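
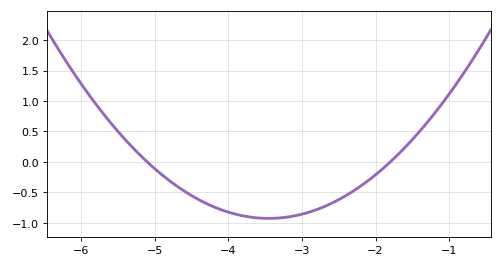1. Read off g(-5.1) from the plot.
0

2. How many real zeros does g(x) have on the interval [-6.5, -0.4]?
2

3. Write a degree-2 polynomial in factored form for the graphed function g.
y = 0.34(x + 5.1)(x + 1.8)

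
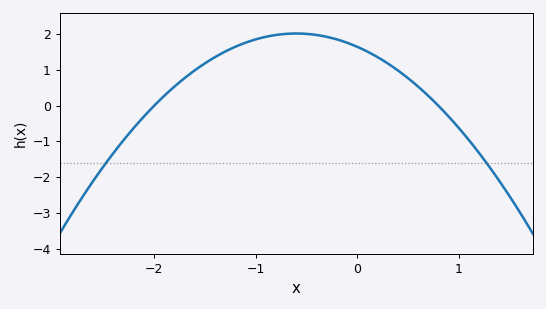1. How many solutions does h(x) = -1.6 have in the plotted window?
2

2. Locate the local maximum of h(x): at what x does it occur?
-0.6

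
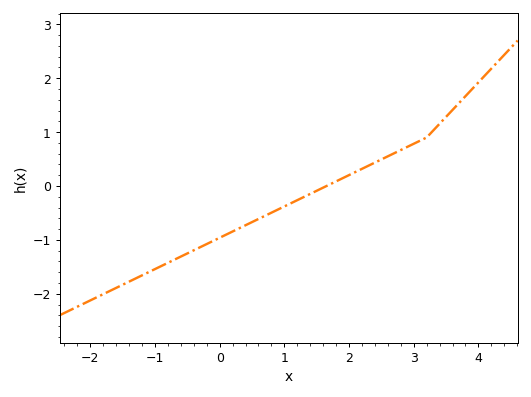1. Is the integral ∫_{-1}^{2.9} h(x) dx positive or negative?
negative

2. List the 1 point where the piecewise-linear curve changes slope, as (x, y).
(3.2, 0.9)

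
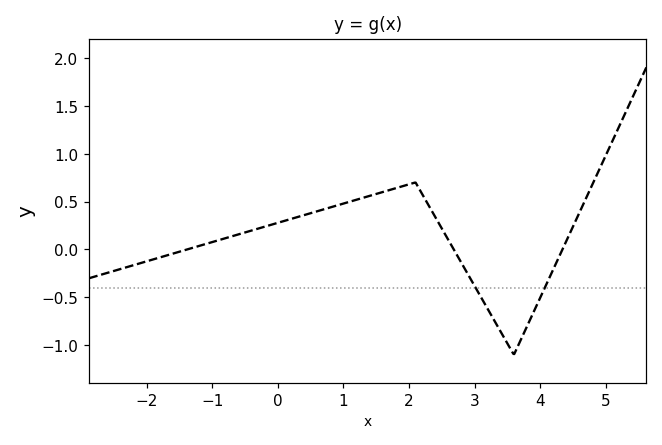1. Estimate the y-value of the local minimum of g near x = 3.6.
-1.1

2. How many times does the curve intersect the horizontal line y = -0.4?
2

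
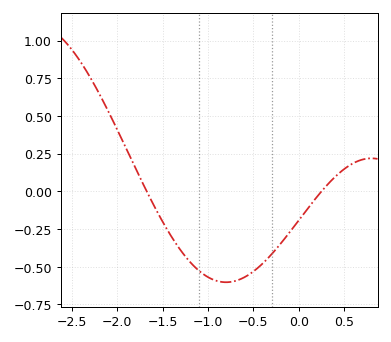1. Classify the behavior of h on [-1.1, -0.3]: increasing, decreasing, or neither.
neither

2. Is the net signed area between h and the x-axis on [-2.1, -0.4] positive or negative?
negative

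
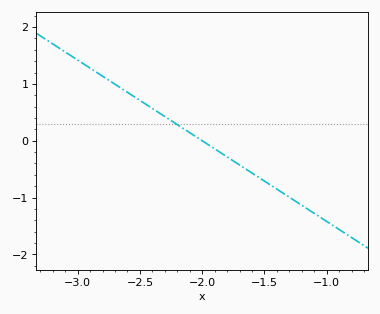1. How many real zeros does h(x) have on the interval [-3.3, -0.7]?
1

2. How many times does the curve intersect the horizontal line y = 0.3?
1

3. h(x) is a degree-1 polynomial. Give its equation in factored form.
y = -1.42(x + 2)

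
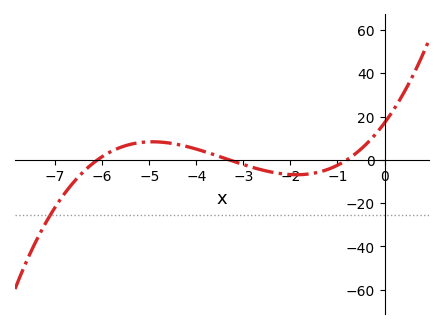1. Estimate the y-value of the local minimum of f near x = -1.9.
-6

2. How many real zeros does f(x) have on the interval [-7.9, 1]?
3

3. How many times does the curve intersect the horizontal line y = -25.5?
1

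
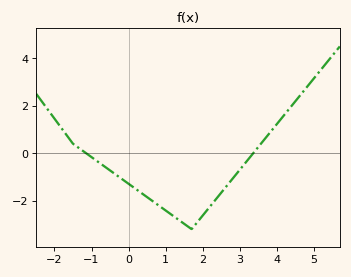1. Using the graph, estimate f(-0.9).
-0.2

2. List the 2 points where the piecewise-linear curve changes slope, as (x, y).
(-1.5, 0.4); (1.7, -3.2)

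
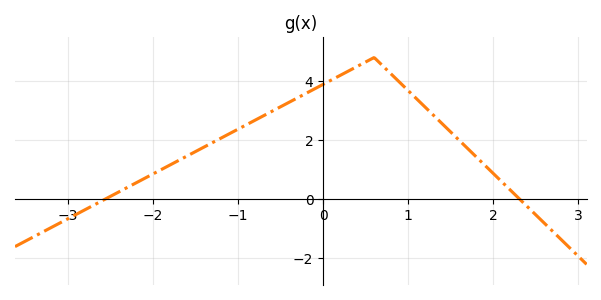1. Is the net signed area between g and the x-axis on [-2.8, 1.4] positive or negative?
positive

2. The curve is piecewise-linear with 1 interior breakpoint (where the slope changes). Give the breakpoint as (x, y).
(0.6, 4.8)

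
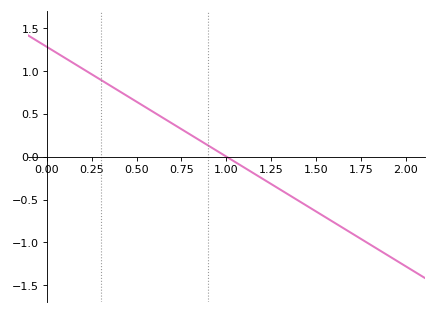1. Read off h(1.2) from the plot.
-0.256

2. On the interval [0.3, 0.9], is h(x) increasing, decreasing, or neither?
decreasing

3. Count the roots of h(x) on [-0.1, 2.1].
1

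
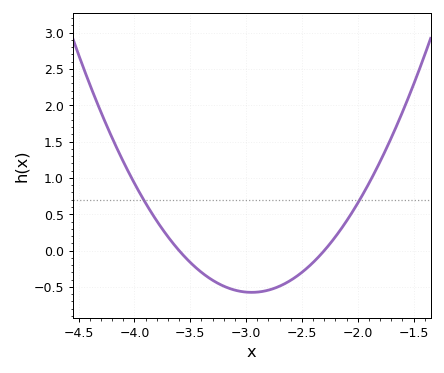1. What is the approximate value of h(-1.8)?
1.22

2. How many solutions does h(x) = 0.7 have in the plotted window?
2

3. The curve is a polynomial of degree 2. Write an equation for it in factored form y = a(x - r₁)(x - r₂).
y = 1.36(x + 3.6)(x + 2.3)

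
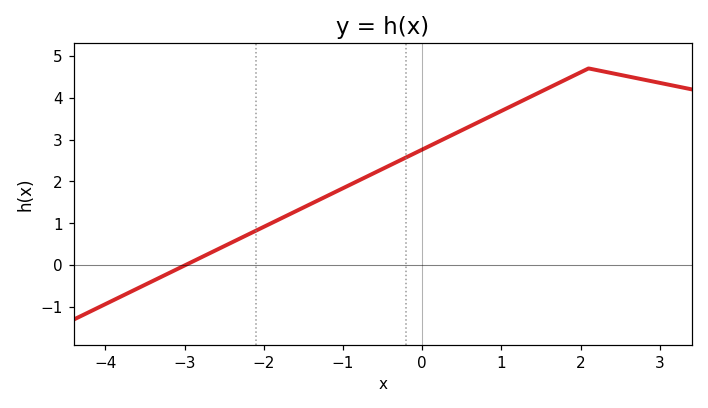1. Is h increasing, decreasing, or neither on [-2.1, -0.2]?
increasing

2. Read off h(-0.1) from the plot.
2.67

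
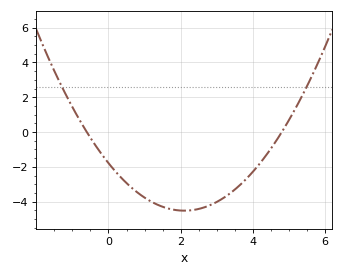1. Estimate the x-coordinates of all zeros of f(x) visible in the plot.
-0.6, 4.8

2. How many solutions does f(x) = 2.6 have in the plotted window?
2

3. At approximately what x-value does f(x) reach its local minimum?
2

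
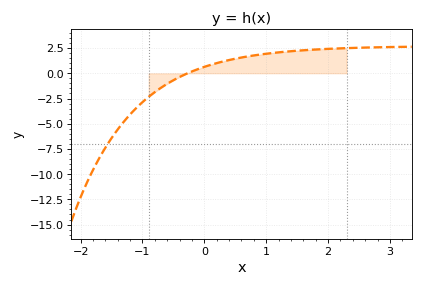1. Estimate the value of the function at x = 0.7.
1.67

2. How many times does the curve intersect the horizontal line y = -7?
1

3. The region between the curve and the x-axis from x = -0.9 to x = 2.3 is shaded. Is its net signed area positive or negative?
positive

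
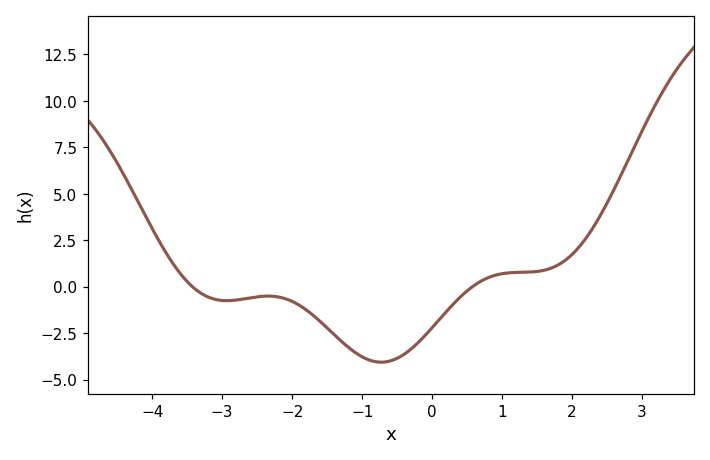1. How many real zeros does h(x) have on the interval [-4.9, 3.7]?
2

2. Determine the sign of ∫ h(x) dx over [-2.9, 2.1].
negative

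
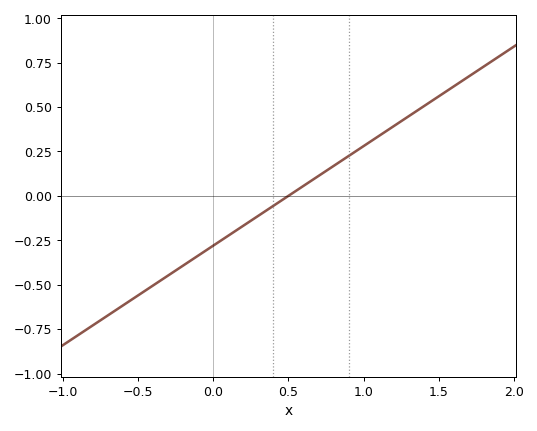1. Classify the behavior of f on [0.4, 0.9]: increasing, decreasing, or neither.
increasing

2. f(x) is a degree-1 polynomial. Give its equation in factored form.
y = 0.56(x - 0.5)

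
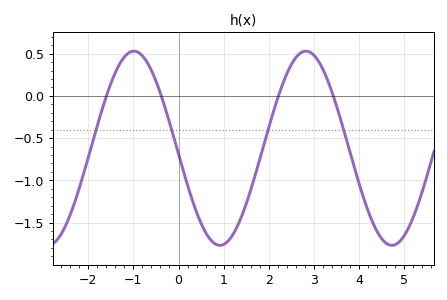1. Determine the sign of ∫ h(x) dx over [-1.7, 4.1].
negative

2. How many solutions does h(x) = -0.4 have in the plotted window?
4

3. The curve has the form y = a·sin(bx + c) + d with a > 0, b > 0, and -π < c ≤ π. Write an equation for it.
y = 1.15sin(1.6x - 3.1) - 0.62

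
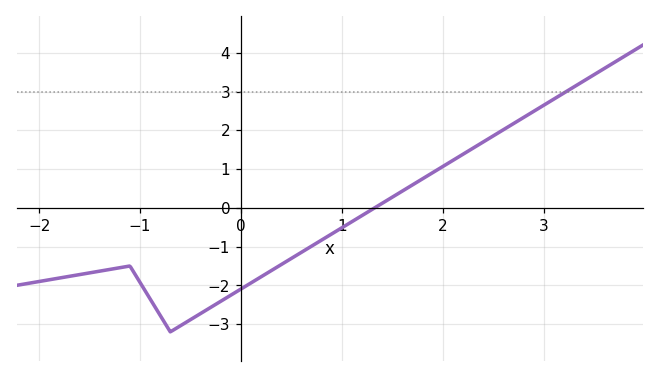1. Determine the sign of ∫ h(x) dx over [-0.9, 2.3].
negative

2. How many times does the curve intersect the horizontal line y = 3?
1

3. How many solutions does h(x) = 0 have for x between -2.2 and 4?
1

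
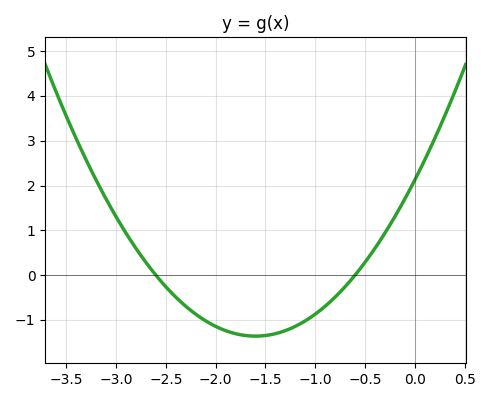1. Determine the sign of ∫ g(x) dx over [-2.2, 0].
negative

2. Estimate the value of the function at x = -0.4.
0.598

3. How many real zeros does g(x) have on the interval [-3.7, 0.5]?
2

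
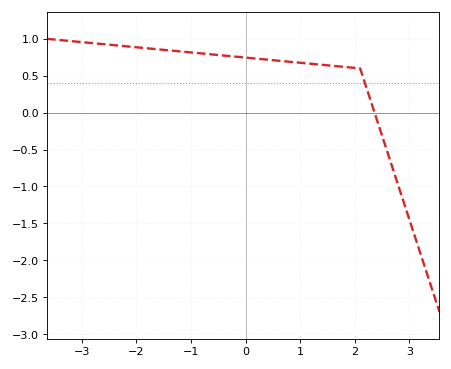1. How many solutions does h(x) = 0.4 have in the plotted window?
1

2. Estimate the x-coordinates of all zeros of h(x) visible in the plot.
2.4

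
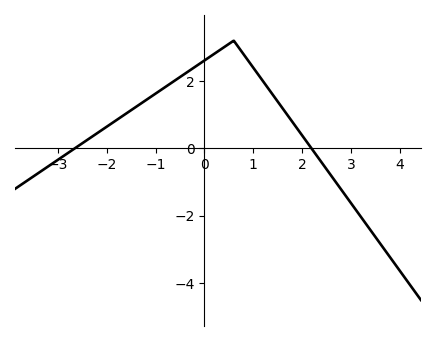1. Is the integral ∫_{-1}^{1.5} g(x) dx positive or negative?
positive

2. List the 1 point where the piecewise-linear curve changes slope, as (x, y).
(0.6, 3.2)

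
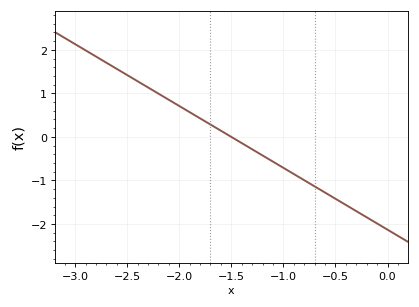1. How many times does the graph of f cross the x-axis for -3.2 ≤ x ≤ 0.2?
1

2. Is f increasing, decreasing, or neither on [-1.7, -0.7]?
decreasing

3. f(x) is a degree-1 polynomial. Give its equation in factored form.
y = -1.42(x + 1.5)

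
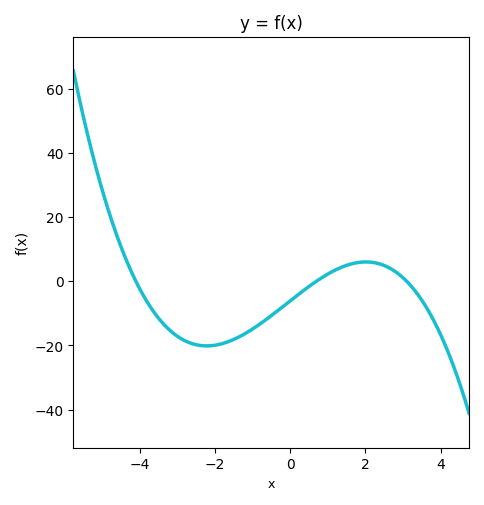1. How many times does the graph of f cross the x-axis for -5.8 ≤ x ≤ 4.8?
3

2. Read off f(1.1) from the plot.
2.87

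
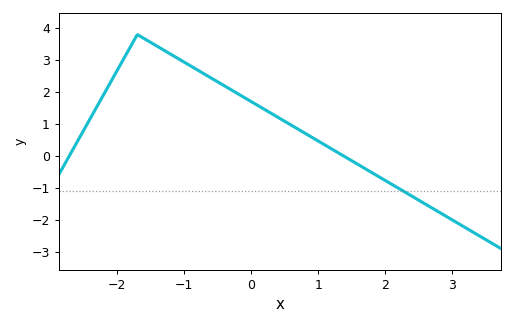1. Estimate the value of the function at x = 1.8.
-0.5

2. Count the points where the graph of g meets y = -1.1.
1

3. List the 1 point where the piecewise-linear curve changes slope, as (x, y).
(-1.7, 3.8)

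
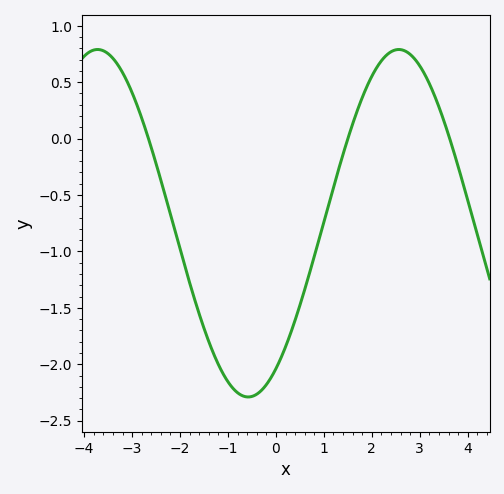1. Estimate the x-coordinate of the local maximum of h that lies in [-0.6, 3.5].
2.6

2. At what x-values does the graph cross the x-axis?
-2.6, 1.6, 3.6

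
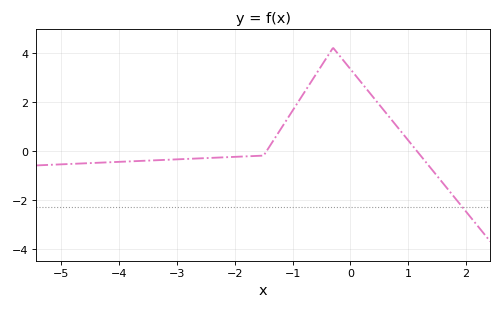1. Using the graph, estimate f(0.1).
3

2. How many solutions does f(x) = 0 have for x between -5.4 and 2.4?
2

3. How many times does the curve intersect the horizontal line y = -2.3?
1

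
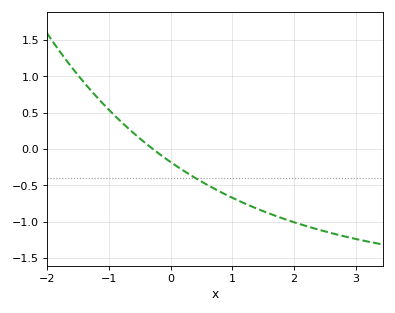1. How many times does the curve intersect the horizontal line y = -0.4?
1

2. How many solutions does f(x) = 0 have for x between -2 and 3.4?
1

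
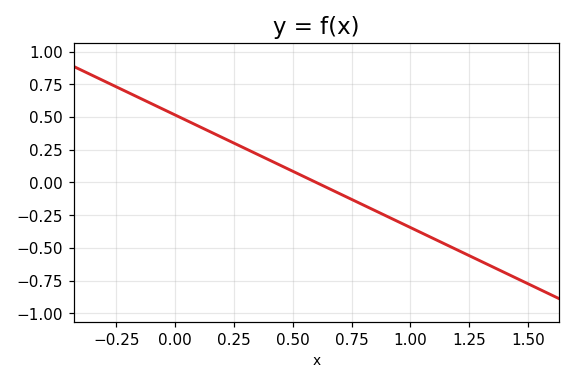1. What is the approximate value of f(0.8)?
-0.172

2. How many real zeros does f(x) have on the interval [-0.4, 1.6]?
1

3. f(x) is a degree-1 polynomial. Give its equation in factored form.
y = -0.86(x - 0.6)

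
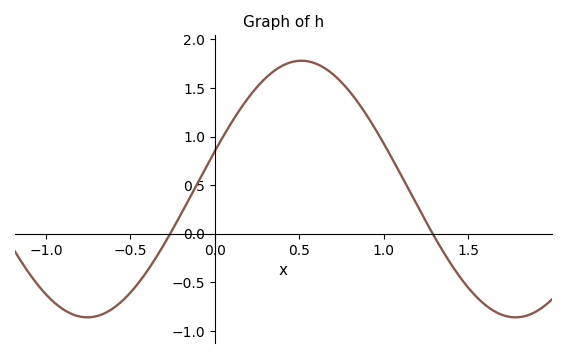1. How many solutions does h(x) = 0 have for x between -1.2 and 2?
2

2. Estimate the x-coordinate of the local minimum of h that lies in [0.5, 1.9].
1.78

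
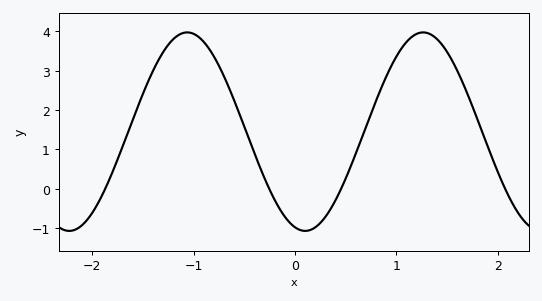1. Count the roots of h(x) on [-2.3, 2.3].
4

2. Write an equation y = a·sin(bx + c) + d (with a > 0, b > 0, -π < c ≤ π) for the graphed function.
y = 2.52sin(2.7x - 1.84) + 1.45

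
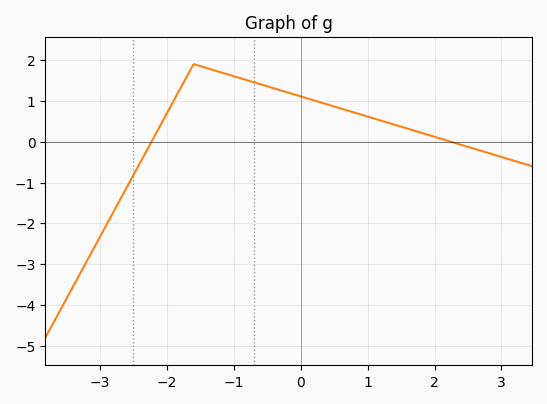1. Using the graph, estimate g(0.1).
1.1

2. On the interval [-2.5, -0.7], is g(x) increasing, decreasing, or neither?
neither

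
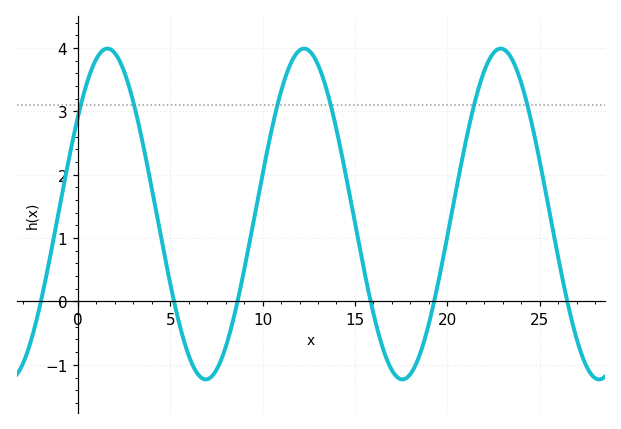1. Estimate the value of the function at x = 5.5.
-0.366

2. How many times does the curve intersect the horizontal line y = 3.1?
6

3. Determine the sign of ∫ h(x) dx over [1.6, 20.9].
positive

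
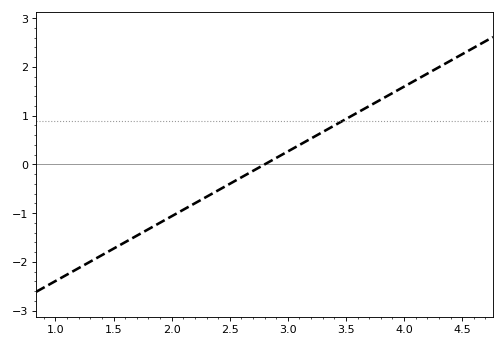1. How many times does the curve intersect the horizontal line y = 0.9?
1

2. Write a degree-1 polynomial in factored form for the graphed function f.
y = 1.33(x - 2.8)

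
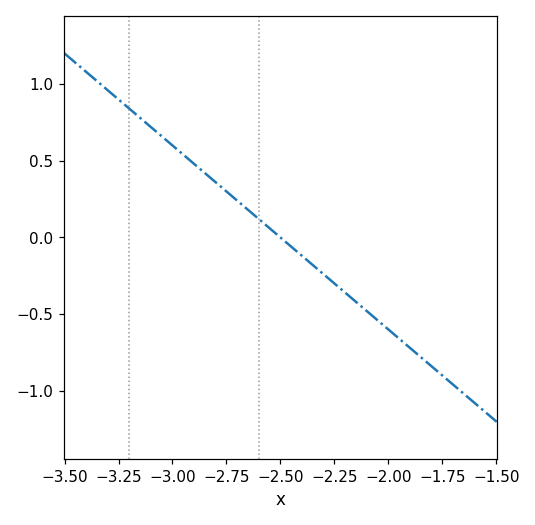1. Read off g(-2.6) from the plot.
0.1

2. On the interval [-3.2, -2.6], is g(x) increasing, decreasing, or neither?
decreasing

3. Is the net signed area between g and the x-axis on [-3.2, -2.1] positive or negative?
positive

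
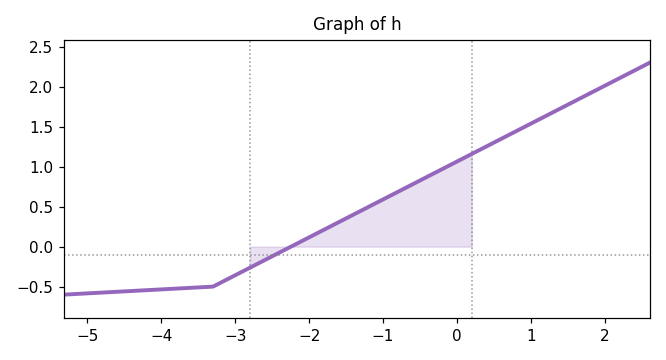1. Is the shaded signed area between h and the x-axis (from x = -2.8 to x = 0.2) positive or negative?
positive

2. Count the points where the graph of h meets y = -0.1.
1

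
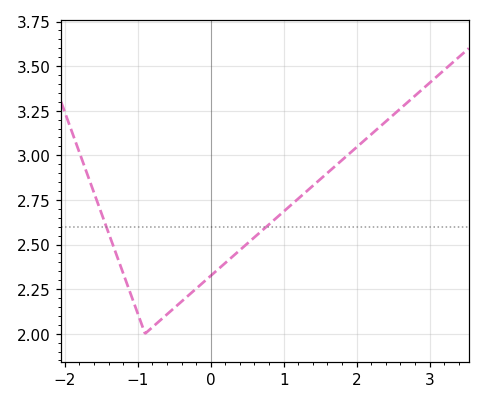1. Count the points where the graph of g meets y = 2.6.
2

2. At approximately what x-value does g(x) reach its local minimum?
-0.9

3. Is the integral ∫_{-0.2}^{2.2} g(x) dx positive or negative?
positive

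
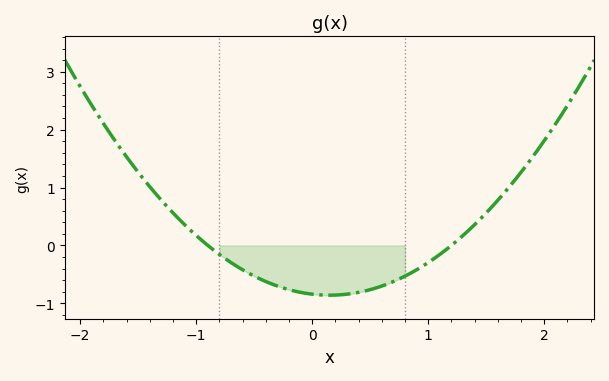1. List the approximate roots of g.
-0.9, 1.2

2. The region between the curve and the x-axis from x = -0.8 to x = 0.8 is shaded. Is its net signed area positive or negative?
negative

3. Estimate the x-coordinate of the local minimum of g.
0.15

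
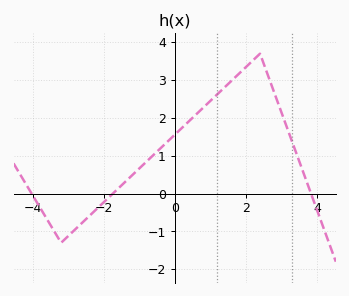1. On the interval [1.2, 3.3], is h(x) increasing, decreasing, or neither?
neither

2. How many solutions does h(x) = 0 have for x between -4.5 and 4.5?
3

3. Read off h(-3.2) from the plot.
-1.3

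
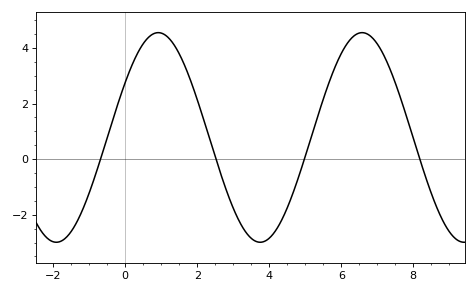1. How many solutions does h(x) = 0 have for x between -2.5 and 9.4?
4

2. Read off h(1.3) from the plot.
4.2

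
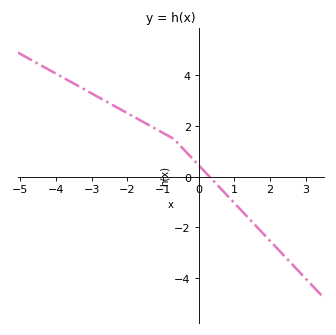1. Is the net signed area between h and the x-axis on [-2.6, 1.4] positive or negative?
positive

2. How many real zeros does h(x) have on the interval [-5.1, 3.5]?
1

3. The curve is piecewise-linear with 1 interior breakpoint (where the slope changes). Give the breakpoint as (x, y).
(-0.7, 1.5)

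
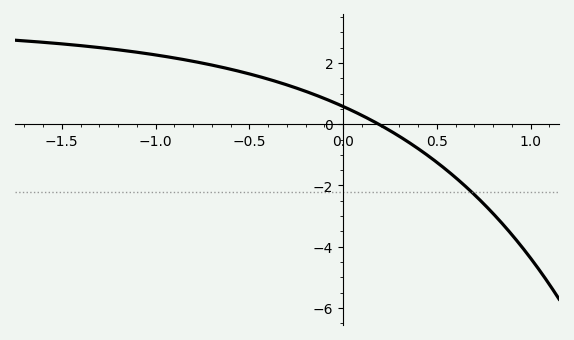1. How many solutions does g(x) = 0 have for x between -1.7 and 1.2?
1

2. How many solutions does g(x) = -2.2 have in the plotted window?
1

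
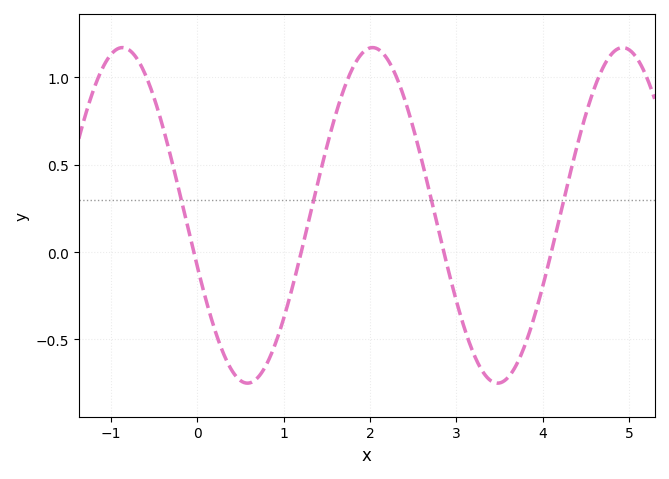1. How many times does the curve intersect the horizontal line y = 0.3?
4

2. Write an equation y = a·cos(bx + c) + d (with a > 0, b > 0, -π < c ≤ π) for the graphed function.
y = 0.96cos(2.17x + 1.88) + 0.21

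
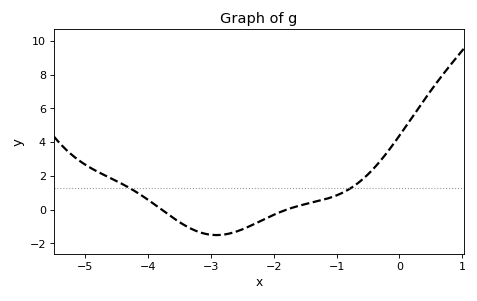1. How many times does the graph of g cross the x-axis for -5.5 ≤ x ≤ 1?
2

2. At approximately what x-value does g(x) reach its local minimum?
-2.91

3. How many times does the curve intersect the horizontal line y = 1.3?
2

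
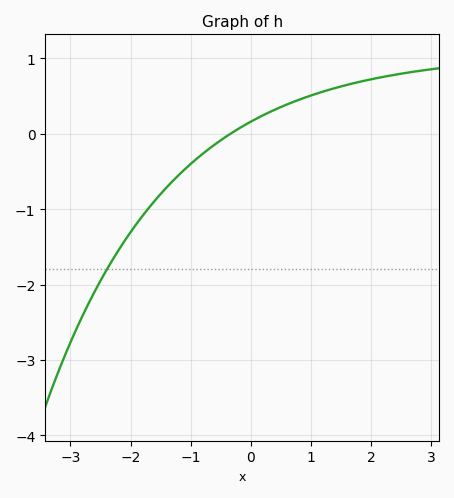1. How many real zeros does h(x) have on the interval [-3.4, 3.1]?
1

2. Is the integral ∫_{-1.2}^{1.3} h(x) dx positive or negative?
positive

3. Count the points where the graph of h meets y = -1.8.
1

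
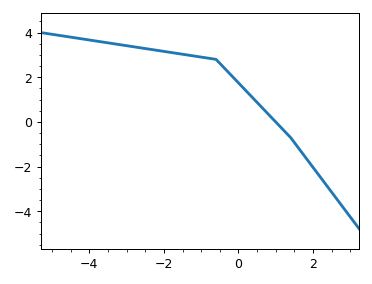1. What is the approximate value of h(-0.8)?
2.8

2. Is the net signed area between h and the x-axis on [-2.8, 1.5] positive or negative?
positive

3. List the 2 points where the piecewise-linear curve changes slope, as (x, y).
(-0.6, 2.8); (1.4, -0.7)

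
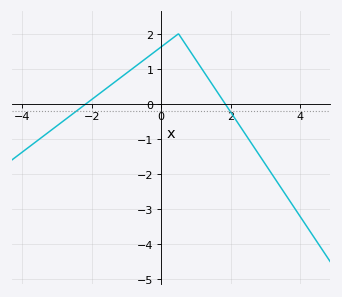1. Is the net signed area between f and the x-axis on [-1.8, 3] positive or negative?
positive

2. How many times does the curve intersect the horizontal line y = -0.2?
2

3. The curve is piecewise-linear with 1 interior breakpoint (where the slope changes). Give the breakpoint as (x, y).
(0.5, 2)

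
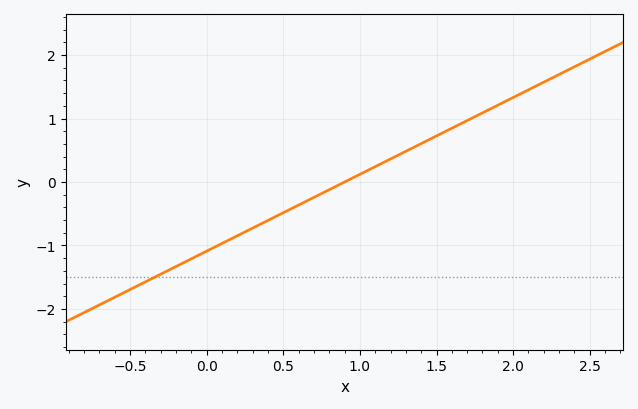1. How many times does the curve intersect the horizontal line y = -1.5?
1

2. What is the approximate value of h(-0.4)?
-1.57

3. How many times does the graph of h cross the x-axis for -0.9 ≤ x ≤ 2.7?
1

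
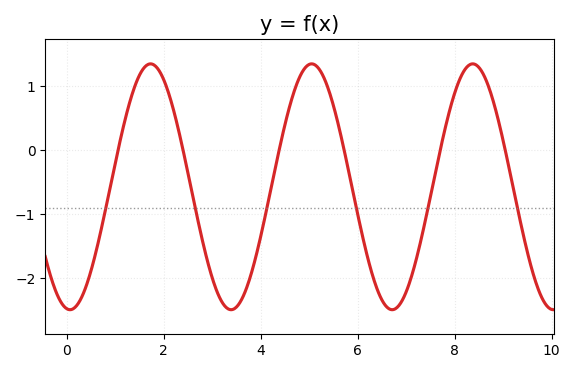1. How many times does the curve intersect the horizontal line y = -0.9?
6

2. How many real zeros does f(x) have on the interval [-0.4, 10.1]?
6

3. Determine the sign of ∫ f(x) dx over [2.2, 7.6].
negative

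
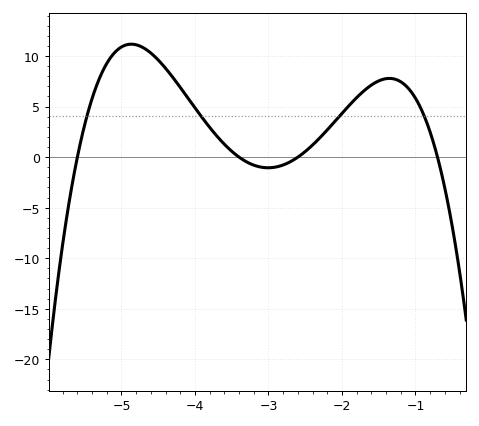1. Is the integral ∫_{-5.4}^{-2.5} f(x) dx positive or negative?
positive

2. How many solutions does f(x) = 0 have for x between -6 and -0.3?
4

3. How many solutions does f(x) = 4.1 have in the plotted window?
4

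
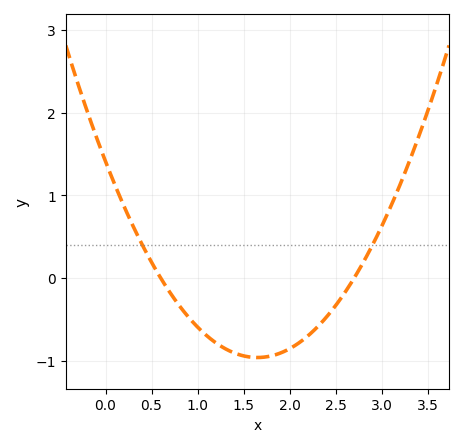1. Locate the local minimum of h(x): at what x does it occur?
1.7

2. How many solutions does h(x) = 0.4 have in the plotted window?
2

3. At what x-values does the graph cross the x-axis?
0.6, 2.7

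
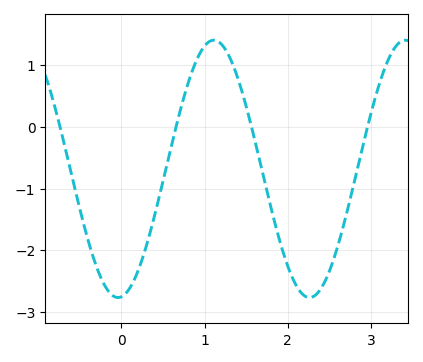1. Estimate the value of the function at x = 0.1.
-2.6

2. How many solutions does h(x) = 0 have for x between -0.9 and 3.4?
4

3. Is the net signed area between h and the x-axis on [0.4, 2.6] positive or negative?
negative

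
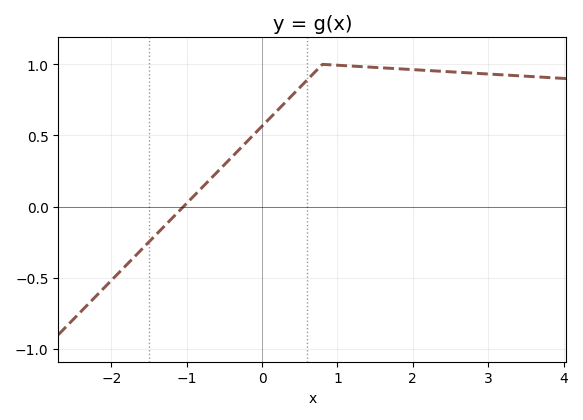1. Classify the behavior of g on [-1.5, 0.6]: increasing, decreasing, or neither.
increasing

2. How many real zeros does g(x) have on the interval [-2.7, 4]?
1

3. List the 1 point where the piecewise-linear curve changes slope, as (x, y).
(0.8, 1)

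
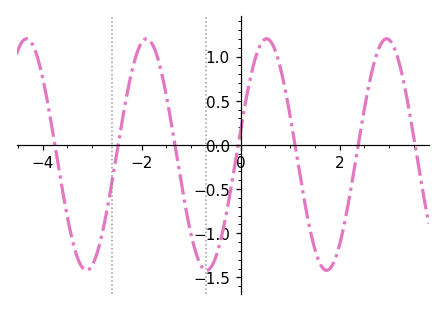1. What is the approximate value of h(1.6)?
-1.34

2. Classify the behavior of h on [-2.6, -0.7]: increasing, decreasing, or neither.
neither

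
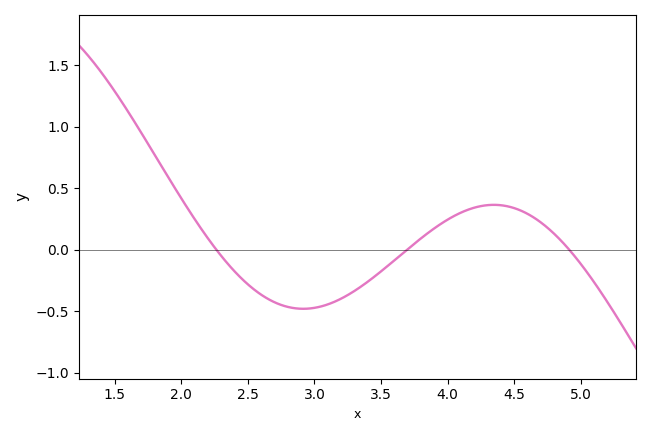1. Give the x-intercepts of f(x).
2.3, 3.7, 4.9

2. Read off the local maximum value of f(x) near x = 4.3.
0.35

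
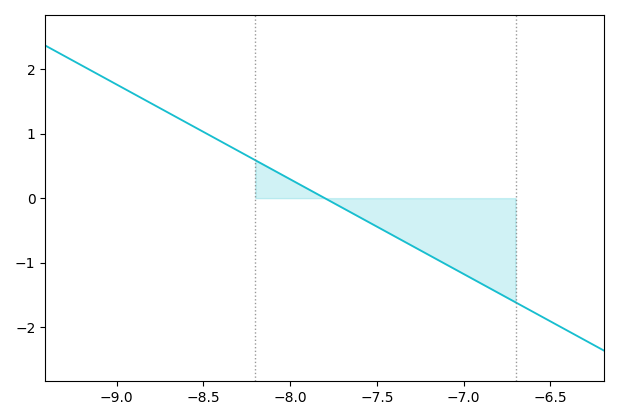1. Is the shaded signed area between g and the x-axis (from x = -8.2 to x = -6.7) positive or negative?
negative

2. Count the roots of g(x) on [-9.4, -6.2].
1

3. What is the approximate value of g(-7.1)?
-1.03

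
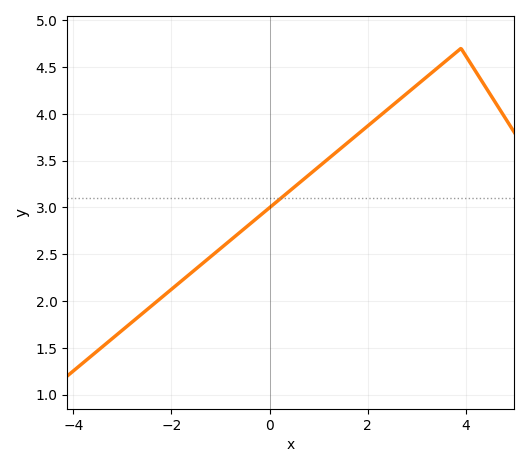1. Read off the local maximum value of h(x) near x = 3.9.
4.7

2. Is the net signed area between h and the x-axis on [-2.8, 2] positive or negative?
positive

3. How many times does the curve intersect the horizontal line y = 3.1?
1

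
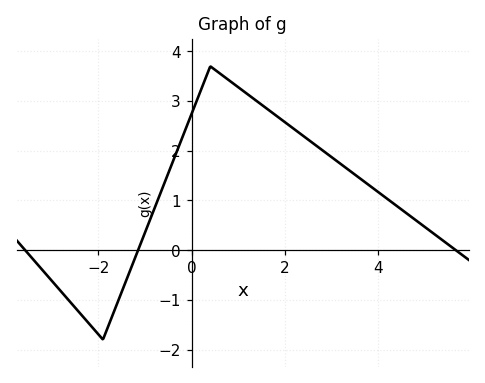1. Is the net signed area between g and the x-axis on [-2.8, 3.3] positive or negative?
positive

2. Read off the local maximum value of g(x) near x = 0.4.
3.7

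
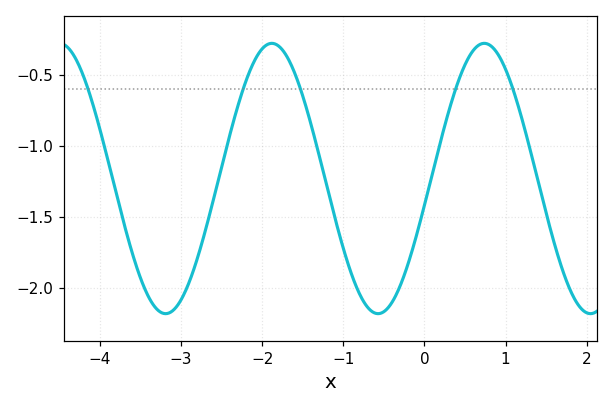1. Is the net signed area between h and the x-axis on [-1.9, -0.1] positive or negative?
negative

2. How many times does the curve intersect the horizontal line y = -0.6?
5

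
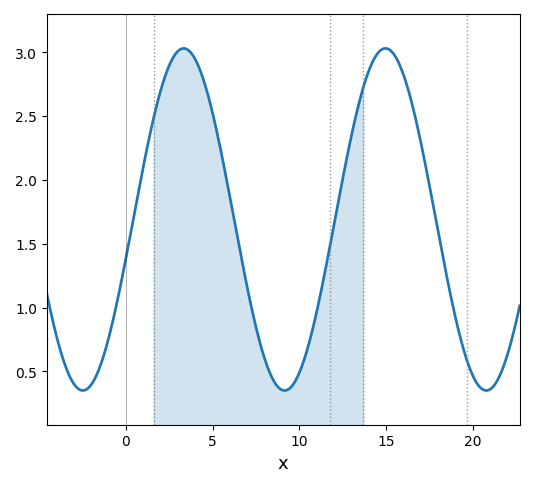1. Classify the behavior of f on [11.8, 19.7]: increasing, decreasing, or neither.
neither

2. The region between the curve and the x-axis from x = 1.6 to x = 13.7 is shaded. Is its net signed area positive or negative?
positive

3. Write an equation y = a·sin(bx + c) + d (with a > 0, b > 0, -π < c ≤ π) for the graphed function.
y = 1.34sin(0.54x - 0.23) + 1.69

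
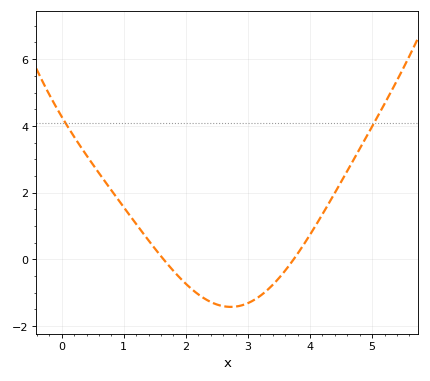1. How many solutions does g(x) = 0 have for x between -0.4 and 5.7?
2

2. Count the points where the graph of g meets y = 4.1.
2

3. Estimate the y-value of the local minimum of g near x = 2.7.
-1.4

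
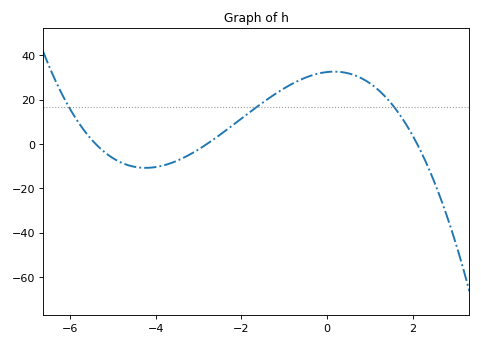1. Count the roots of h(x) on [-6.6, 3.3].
3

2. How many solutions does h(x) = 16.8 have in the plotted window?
3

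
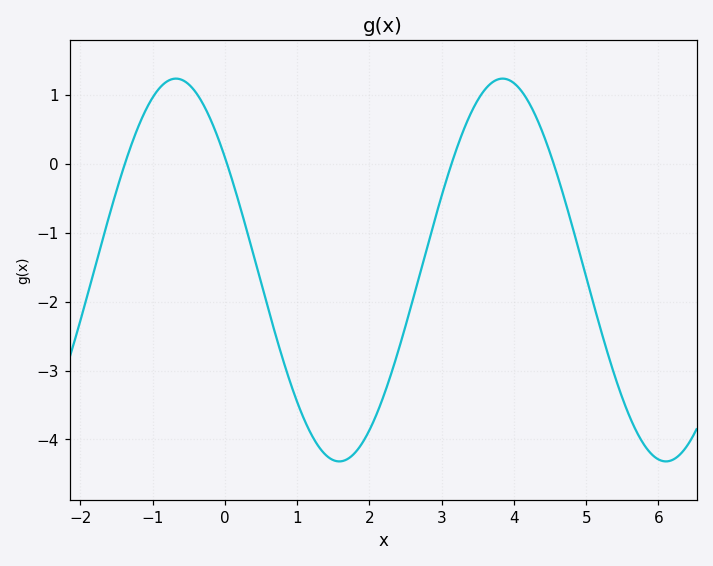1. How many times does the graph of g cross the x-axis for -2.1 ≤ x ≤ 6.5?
4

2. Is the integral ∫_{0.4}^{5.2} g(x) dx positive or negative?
negative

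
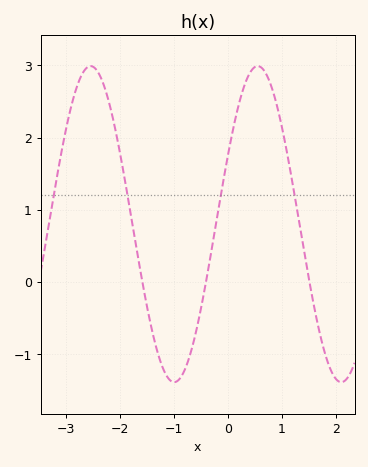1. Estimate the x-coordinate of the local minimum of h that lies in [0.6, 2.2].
2.1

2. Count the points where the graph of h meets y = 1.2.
4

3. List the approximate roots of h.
-1.6, -0.4, 1.5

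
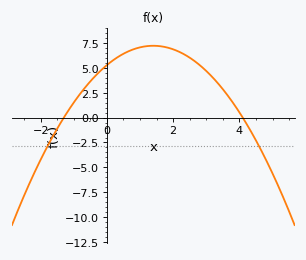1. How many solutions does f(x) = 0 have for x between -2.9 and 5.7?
2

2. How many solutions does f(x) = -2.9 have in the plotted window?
2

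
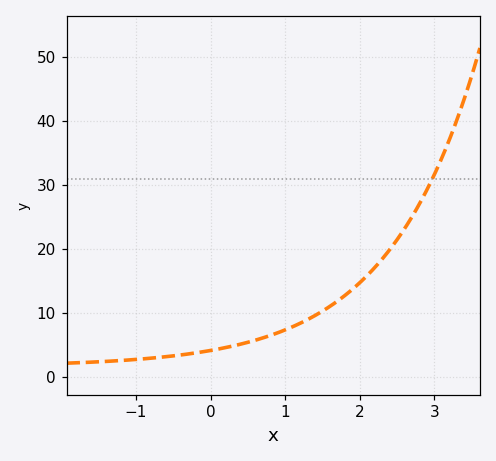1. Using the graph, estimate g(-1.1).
2.64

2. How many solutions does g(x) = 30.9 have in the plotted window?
1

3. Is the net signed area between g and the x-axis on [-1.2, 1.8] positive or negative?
positive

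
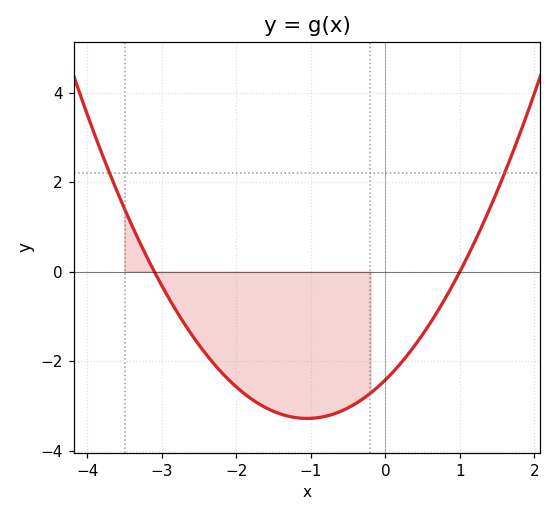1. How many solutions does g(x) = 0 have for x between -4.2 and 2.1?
2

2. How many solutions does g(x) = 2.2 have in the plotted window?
2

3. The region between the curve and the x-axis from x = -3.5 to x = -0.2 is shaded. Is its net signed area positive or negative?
negative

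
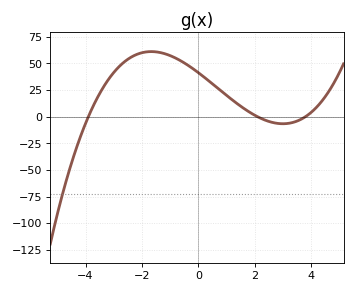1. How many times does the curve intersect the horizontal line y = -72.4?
1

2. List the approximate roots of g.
-3.9, 2.1, 3.8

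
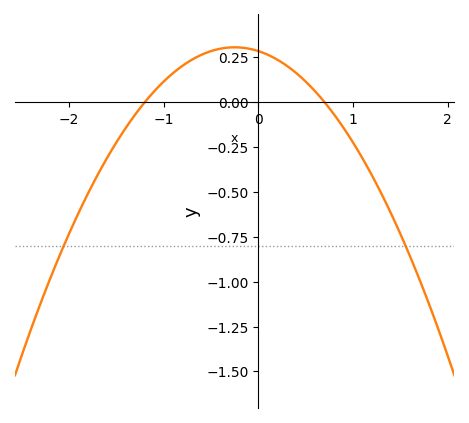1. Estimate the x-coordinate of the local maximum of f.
-0.2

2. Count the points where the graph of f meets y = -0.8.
2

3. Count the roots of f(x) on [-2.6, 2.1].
2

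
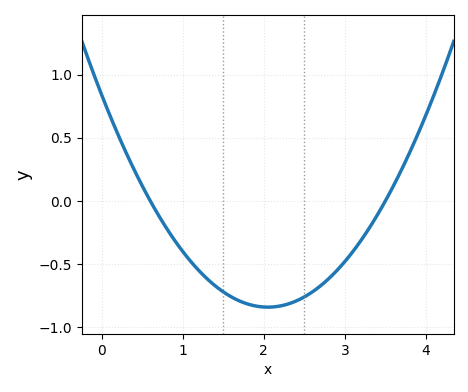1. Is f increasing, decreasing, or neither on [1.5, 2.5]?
neither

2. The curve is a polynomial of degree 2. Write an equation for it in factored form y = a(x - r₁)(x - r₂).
y = 0.4(x - 0.6)(x - 3.5)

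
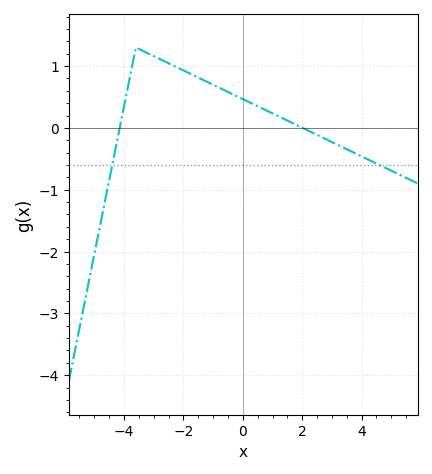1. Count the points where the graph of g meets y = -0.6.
2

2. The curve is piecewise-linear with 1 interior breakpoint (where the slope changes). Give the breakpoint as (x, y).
(-3.6, 1.3)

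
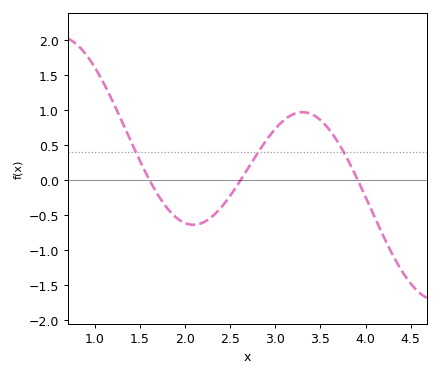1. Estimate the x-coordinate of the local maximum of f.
3.3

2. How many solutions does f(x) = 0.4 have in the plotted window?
3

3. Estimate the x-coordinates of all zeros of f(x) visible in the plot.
1.61, 2.62, 3.91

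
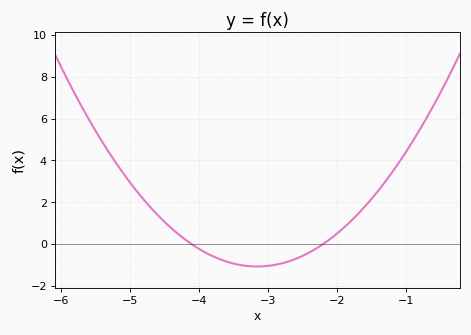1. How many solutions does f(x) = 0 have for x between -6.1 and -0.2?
2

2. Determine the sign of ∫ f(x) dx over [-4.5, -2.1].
negative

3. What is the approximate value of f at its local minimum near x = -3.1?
-1.06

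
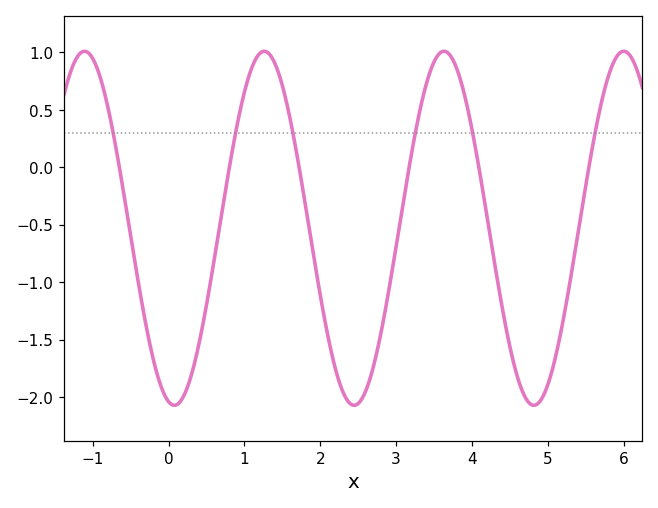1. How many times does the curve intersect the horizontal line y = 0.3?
6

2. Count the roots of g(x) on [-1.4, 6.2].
6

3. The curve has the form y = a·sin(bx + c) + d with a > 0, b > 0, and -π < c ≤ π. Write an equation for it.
y = 1.54sin(2.6x - 1.8) - 0.53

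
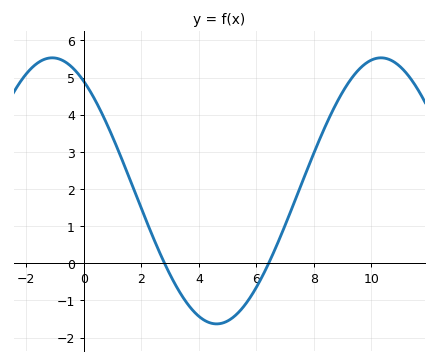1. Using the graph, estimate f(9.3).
5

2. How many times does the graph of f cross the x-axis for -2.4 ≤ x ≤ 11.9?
2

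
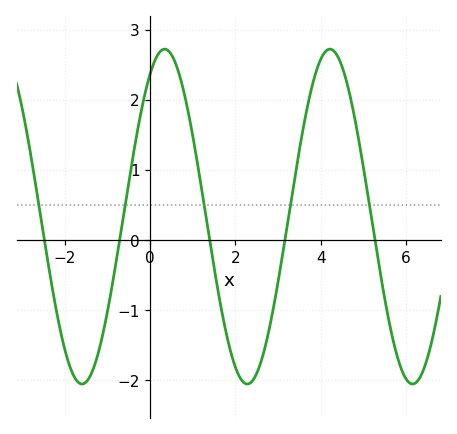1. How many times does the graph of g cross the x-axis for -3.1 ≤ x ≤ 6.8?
5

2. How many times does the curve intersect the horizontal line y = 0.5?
5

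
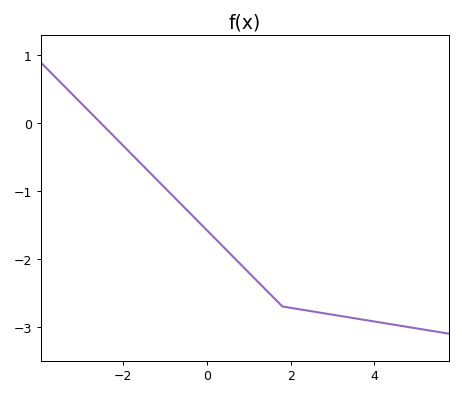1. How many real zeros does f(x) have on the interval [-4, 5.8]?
1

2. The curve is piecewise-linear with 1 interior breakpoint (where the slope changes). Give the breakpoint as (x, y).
(1.8, -2.7)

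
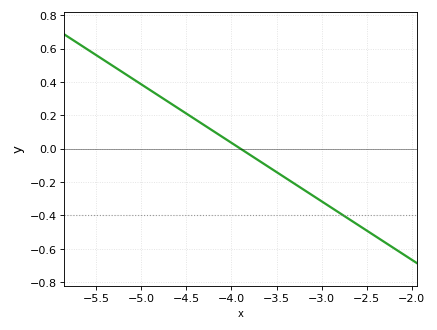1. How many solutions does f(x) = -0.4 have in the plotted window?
1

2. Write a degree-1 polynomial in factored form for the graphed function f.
y = -0.35(x + 3.9)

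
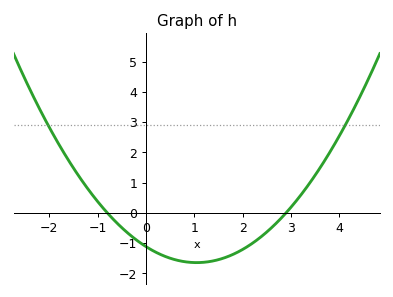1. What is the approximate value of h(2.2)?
-1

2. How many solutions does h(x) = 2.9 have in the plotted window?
2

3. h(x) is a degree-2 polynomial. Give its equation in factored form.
y = 0.48(x + 0.8)(x - 2.9)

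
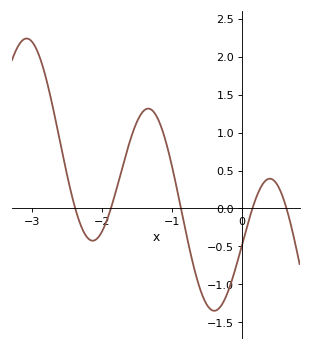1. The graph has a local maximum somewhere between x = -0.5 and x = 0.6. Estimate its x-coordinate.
0.398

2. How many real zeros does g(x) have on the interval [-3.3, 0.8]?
5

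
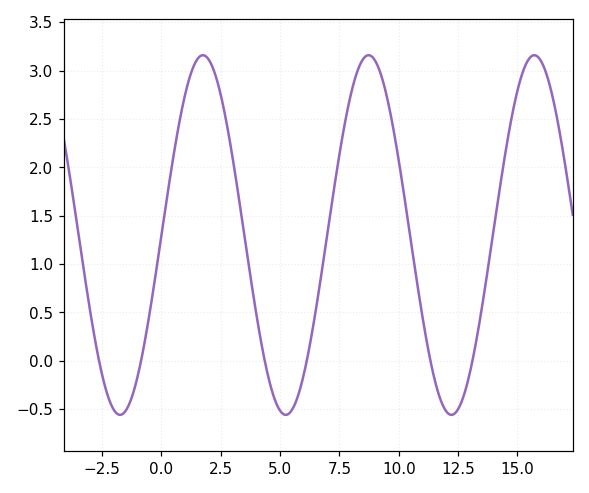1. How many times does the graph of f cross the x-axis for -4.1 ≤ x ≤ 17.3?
6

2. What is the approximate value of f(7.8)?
2.55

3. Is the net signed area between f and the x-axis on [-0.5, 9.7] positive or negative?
positive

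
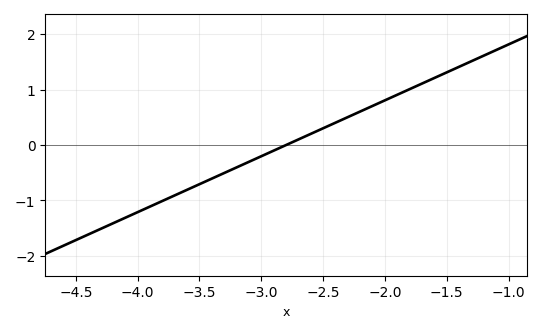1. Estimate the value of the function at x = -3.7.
-0.909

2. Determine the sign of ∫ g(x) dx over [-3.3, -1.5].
positive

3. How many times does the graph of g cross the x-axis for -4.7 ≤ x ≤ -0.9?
1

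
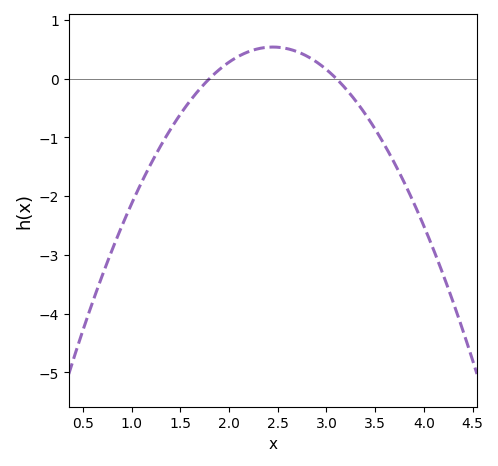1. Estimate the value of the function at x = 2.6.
0.508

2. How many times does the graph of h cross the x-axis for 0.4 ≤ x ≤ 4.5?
2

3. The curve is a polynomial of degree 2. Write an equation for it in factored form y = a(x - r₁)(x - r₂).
y = -1.27(x - 1.8)(x - 3.1)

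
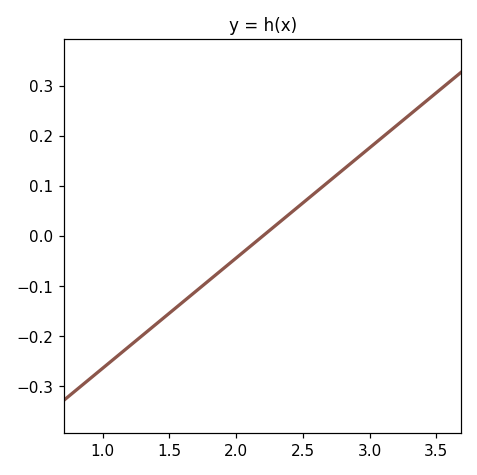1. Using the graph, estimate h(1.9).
-0.066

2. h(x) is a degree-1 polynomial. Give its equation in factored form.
y = 0.22(x - 2.2)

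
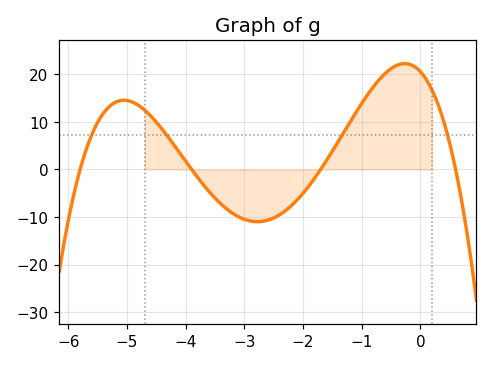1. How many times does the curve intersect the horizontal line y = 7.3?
4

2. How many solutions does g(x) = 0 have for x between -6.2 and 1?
4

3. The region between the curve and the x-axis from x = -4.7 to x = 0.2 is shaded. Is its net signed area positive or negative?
positive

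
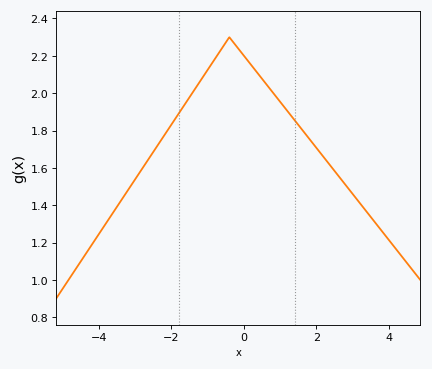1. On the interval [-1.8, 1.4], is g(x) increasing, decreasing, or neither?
neither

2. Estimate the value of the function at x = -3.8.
1.3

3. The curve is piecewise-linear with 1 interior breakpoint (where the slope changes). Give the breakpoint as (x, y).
(-0.4, 2.3)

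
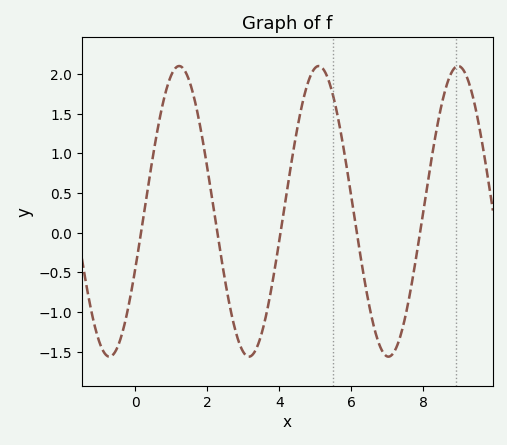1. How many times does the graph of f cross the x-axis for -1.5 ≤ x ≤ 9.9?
5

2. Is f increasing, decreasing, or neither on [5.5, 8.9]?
neither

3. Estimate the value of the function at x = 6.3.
-0.411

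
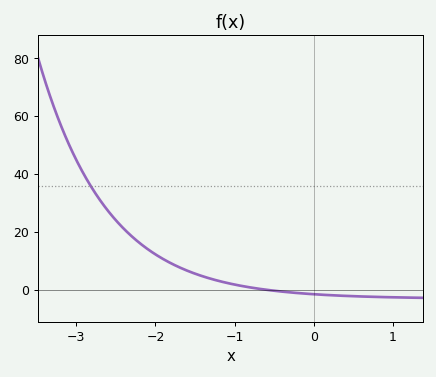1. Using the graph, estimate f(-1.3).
4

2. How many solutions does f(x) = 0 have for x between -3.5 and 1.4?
1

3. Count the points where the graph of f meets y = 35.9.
1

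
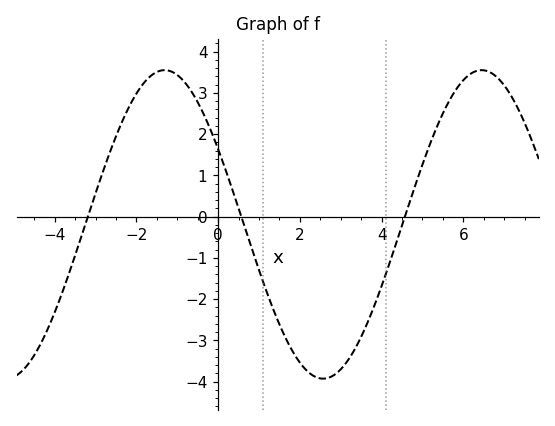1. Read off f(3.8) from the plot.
-2.22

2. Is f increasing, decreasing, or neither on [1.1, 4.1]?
neither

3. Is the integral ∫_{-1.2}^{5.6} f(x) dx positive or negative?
negative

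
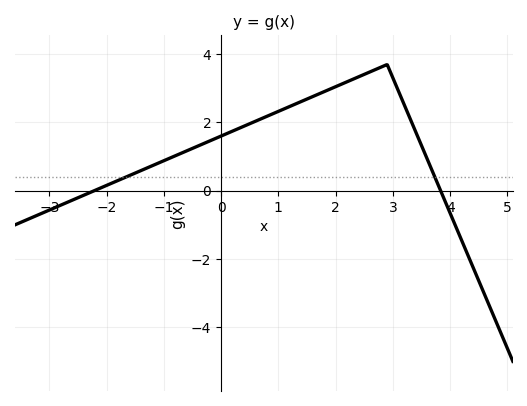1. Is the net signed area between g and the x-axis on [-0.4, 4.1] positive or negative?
positive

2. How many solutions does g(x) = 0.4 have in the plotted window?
2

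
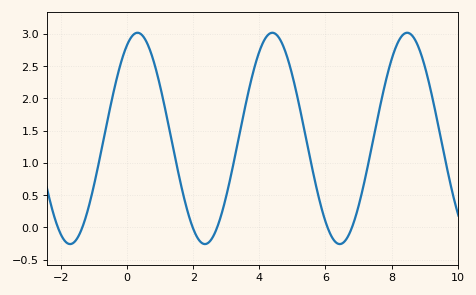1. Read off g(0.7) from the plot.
2.74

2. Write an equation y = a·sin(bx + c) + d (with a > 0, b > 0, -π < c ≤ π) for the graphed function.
y = 1.64sin(1.54x + 1.09) + 1.38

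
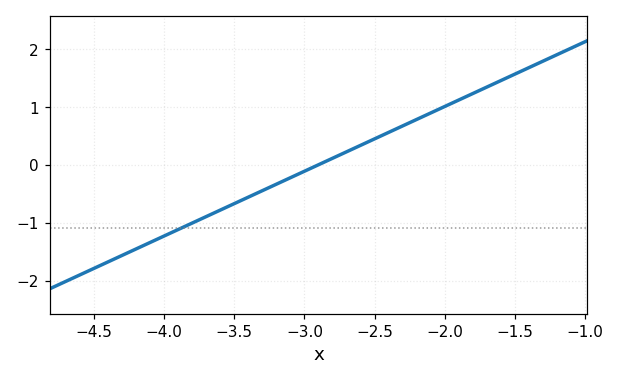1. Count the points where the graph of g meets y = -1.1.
1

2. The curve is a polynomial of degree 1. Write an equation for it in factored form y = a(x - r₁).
y = 1.12(x + 2.9)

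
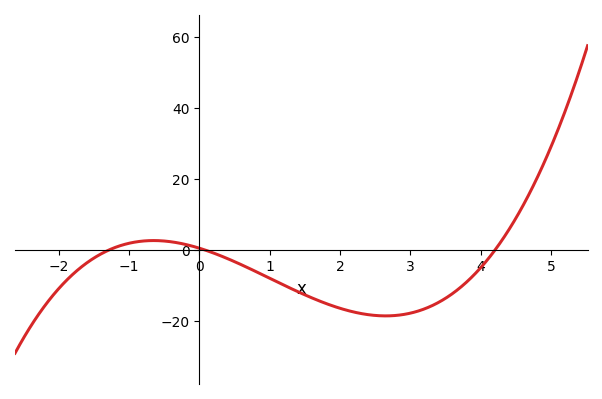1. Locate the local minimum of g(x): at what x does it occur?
2.6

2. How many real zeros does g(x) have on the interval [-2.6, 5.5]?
3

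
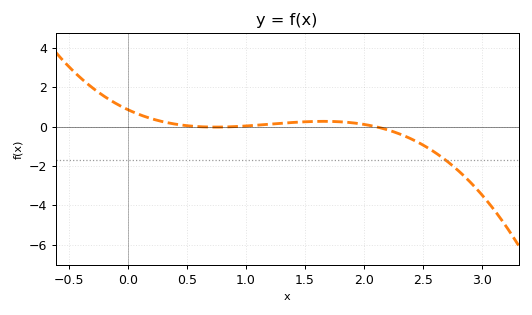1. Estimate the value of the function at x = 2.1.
0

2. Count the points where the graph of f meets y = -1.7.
1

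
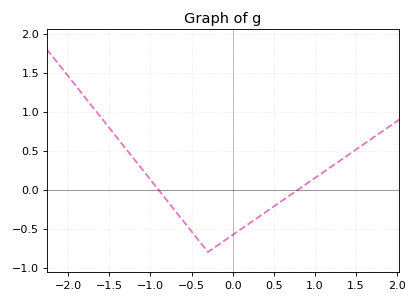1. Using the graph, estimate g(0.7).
-0.05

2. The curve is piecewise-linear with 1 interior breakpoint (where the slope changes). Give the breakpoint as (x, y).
(-0.3, -0.8)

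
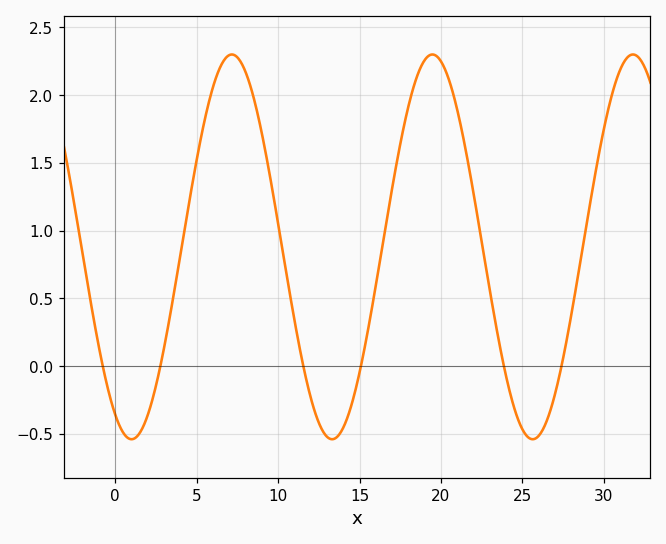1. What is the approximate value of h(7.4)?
2.29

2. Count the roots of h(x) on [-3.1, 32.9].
6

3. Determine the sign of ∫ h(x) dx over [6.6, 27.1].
positive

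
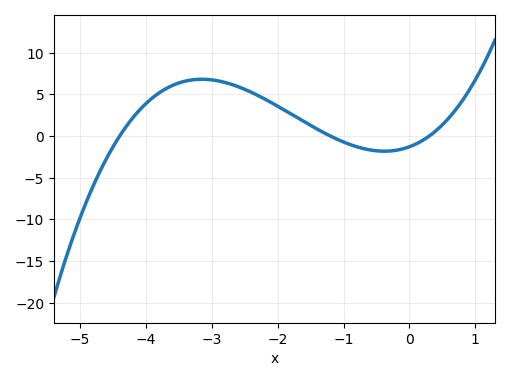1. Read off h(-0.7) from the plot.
-1.5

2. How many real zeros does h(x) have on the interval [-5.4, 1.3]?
3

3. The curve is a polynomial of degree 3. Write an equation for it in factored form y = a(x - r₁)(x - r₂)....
y = 0.81(x + 4.4)(x + 1.2)(x - 0.3)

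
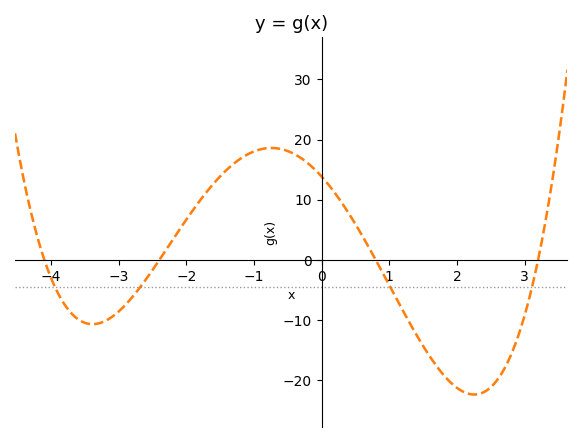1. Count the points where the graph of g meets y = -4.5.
4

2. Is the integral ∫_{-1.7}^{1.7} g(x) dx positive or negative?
positive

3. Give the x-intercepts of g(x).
-4.2, -2.4, 0.8, 3.2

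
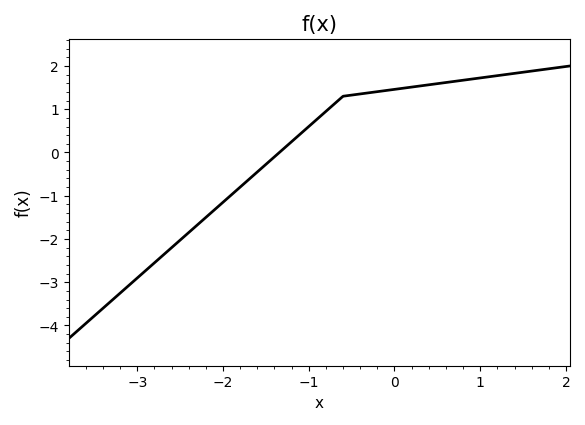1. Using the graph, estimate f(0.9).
1.7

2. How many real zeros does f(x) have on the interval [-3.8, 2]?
1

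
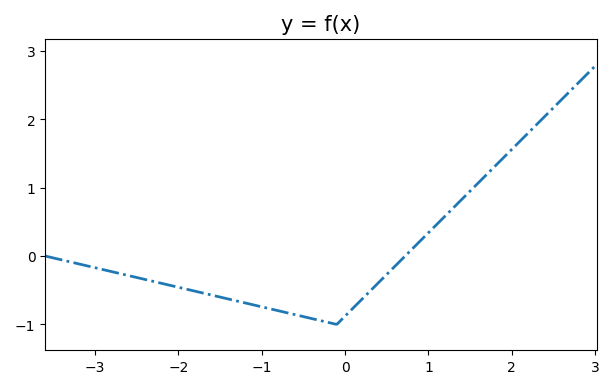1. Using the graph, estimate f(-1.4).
-0.6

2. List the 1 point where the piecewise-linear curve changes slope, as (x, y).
(-0.1, -1)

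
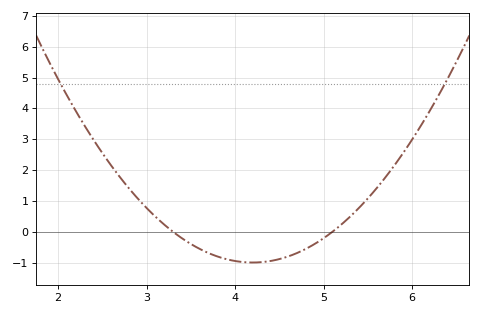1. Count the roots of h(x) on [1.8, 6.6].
2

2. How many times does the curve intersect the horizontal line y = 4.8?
2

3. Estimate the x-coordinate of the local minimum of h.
4.2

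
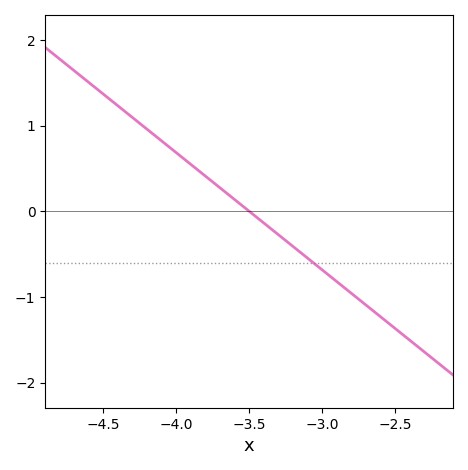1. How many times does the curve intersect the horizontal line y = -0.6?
1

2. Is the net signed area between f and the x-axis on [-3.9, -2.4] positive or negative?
negative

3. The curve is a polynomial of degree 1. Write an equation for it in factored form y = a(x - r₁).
y = -1.37(x + 3.5)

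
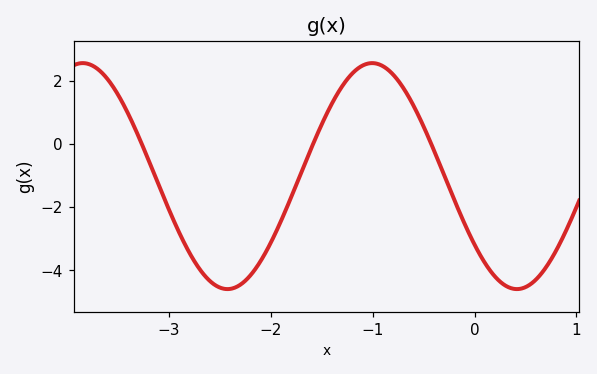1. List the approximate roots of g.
-3.27, -1.58, -0.426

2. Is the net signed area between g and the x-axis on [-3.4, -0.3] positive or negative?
negative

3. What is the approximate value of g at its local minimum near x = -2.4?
-4.59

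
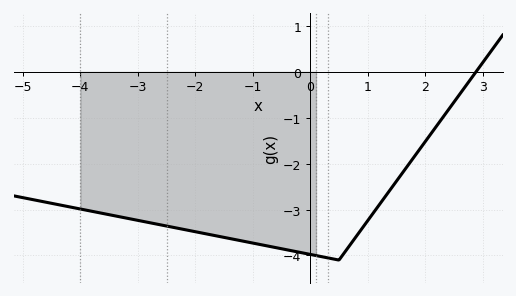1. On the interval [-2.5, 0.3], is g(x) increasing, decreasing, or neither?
decreasing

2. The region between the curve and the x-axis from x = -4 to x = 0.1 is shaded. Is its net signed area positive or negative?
negative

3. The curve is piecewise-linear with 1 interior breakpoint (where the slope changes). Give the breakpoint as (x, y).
(0.5, -4.1)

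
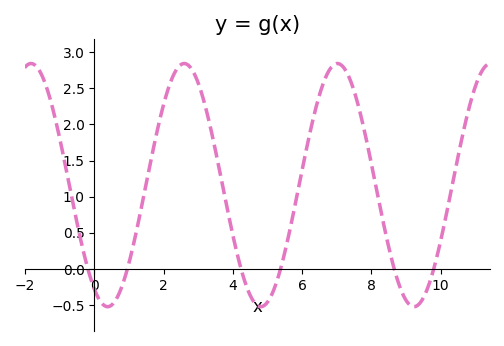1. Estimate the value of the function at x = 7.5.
2.45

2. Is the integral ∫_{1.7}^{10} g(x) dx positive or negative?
positive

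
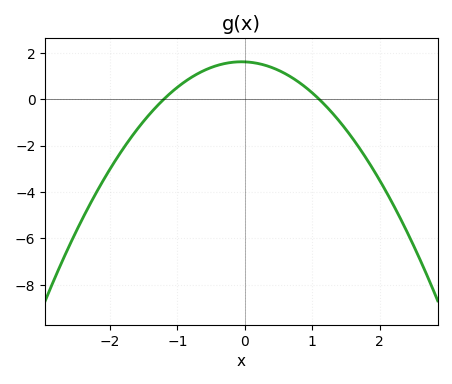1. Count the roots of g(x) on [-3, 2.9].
2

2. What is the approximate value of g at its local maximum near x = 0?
1.6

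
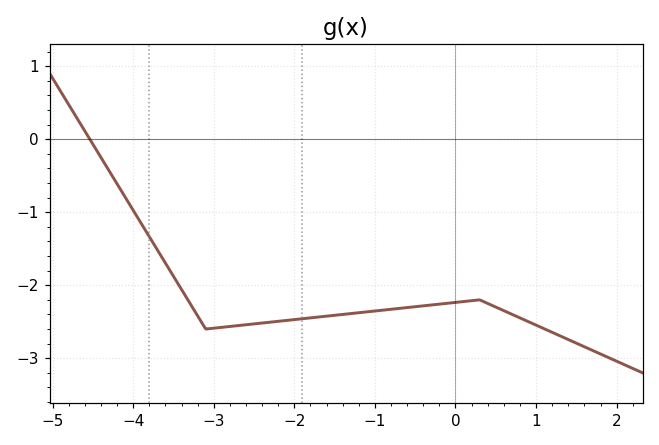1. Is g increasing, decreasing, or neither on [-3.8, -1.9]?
neither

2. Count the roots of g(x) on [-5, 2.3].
1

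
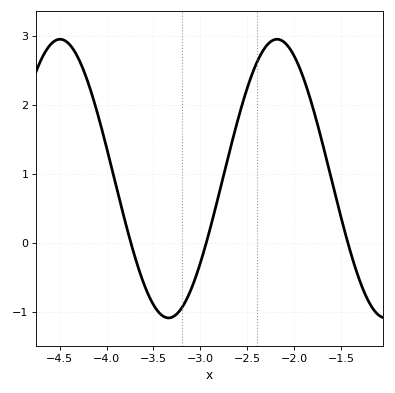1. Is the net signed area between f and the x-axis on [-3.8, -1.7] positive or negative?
positive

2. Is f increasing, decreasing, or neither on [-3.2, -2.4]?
increasing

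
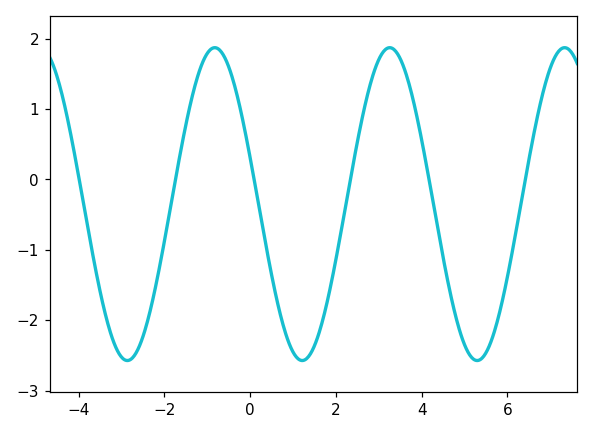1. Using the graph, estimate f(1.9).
-1.44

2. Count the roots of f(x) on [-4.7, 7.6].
6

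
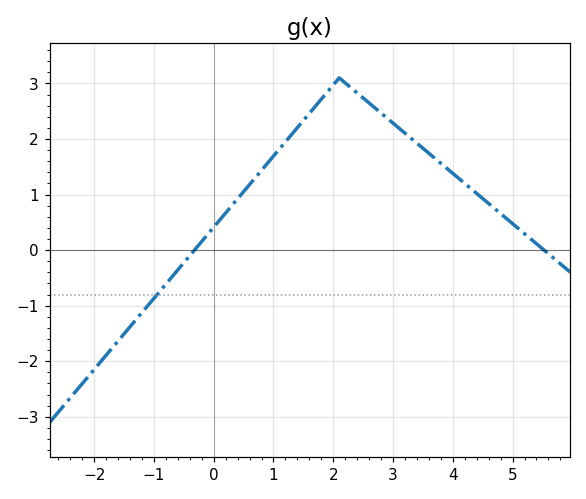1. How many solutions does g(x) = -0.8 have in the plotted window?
1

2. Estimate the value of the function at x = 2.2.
3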